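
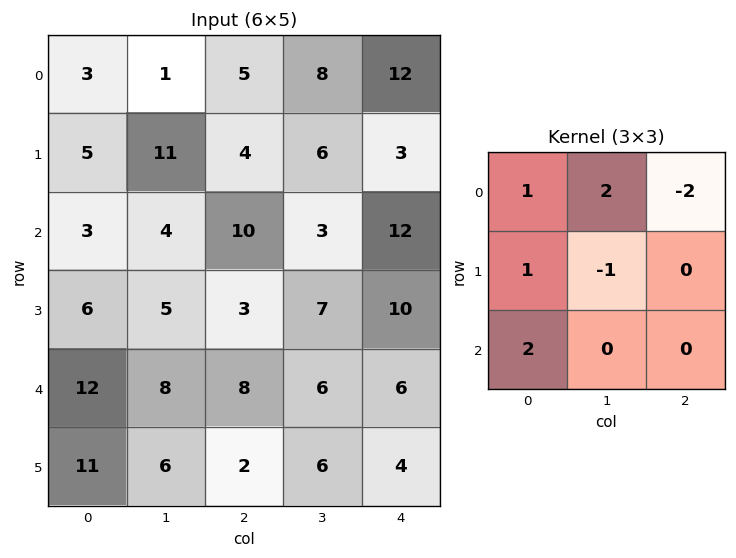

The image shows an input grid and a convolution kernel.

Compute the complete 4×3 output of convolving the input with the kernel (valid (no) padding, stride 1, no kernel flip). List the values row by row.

-5 10 15
30 11 23
16 36 4
36 9 3

Output[0,0]: The receptive field on the input at this output position is [3 1 5 / 5 11 4 / 3 4 10]. Elementwise product with the kernel and sum: 3·1 + 1·2 + 5·-2 + 5·1 + 11·-1 + 3·2.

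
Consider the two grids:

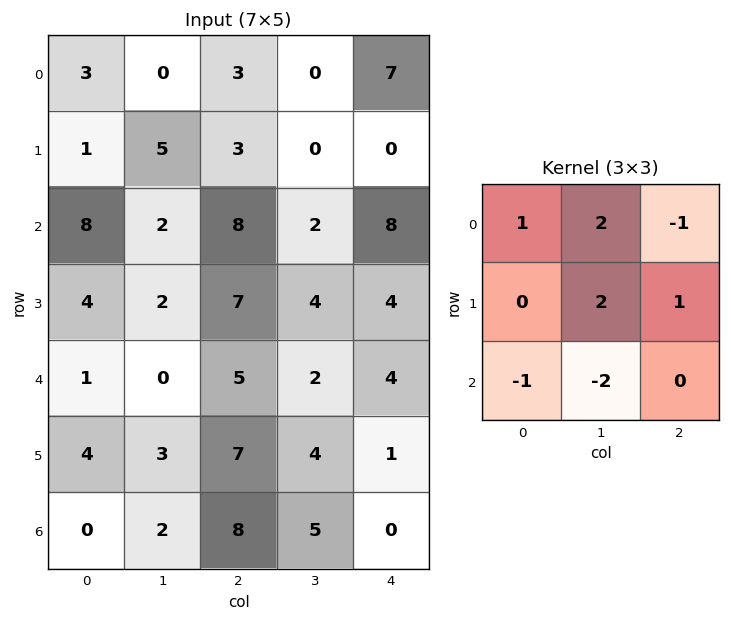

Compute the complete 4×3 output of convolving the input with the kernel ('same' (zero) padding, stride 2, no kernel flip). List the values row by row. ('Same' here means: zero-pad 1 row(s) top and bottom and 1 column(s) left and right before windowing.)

Output[0,0]: The receptive field on the zero-padded input at this output position is [0 0 0 / 0 3 0 / 0 1 5]. Elementwise product with the kernel and sum: 0·1 + 0·2 + 0·-1 + 3·2 + 0·1 + 0·-1 + 1·-2.
Output[0,1]: The receptive field on the zero-padded input at this output position is [0 0 0 / 0 3 0 / 5 3 0]. Elementwise product with the kernel and sum: 0·1 + 0·2 + 0·-1 + 3·2 + 0·1 + 5·-1 + 3·-2.

4 -5 14
7 13 4
0 7 14
7 34 6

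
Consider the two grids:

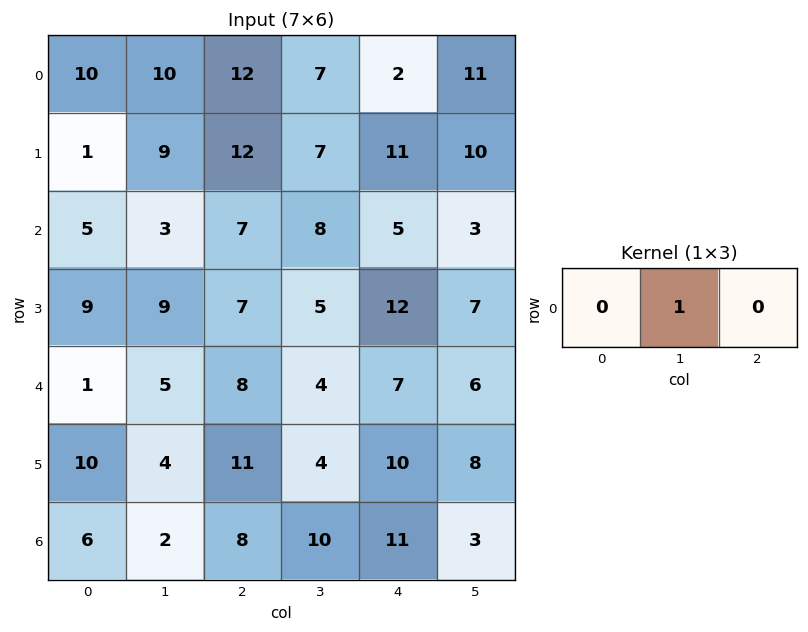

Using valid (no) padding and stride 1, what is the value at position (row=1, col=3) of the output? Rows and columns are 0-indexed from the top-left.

11

The receptive field on the input at this output position is [7 11 10]. Elementwise product with the kernel and sum: 11·1.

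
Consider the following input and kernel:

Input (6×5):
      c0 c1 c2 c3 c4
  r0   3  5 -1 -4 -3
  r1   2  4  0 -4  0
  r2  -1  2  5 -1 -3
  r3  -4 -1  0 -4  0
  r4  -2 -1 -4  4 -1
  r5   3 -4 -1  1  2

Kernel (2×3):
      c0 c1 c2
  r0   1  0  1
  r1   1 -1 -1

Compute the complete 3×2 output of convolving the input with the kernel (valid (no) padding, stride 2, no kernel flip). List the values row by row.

Output[0,0]: The receptive field on the input at this output position is [3 5 -1 / 2 4 0]. Elementwise product with the kernel and sum: 3·1 + -1·1 + 2·1 + 4·-1 + 0·-1.

0 0
1 6
2 -9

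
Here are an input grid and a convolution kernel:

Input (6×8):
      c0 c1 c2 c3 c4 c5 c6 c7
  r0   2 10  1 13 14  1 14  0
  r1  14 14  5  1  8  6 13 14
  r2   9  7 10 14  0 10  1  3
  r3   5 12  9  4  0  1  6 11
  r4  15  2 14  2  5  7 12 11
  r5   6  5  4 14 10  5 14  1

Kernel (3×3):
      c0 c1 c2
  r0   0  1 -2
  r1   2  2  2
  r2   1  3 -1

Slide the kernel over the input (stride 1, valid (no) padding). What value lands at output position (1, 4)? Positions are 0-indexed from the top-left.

The receptive field on the input at this output position is [8 6 13 / 0 10 1 / 0 1 6]. Elementwise product with the kernel and sum: 6·1 + 13·-2 + 0·2 + 10·2 + 1·2 + 0·1 + 1·3 + 6·-1.

-1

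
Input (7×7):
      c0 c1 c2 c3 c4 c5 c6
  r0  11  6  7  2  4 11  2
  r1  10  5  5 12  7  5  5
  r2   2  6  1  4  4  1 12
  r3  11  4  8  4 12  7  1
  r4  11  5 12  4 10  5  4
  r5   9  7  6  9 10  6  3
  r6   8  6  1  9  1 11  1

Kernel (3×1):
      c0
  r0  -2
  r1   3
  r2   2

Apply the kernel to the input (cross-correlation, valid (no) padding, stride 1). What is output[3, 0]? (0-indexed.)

The receptive field on the input at this output position is [11 / 11 / 9]. Elementwise product with the kernel and sum: 11·-2 + 11·3 + 9·2.

29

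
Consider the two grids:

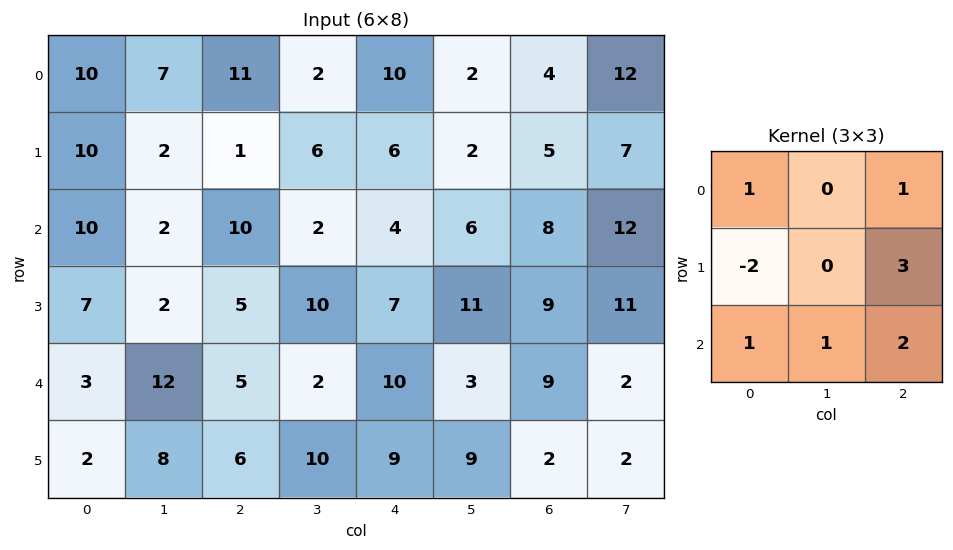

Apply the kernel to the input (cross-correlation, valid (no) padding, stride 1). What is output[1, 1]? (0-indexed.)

37

The receptive field on the input at this output position is [2 1 6 / 2 10 2 / 2 5 10]. Elementwise product with the kernel and sum: 2·1 + 6·1 + 2·-2 + 2·3 + 2·1 + 5·1 + 10·2.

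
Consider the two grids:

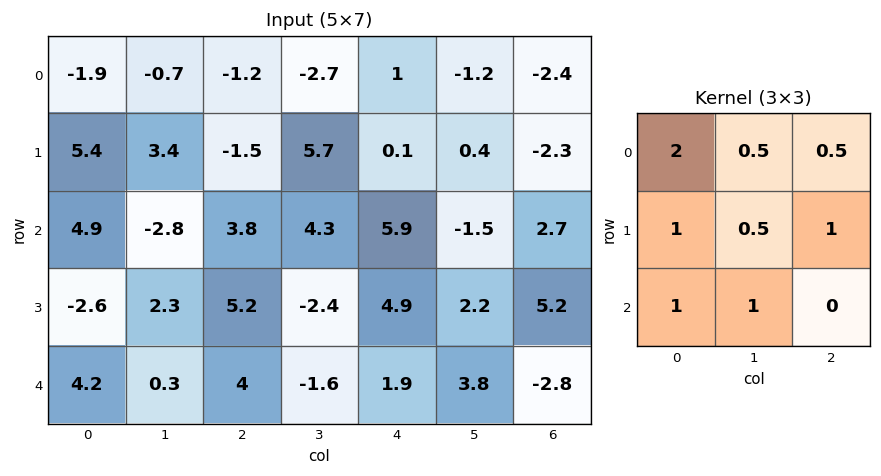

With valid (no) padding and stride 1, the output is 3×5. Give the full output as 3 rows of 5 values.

Output[0,0]: The receptive field on the input at this output position is [-1.9 -0.7 -1.2 / 5.4 3.4 -1.5 / 4.9 -2.8 3.8]. Elementwise product with the kernel and sum: -1.9·2 + -0.7·0.5 + -1.2·0.5 + 5.4·1 + 3.4·0.5 + -1.5·1 + 4.9·1 + -2.8·1.

2.95 6 6.3 10.85 2.6
18.75 19.8 14.55 19.9 14.2
18.55 5.25 24 13.35 29.3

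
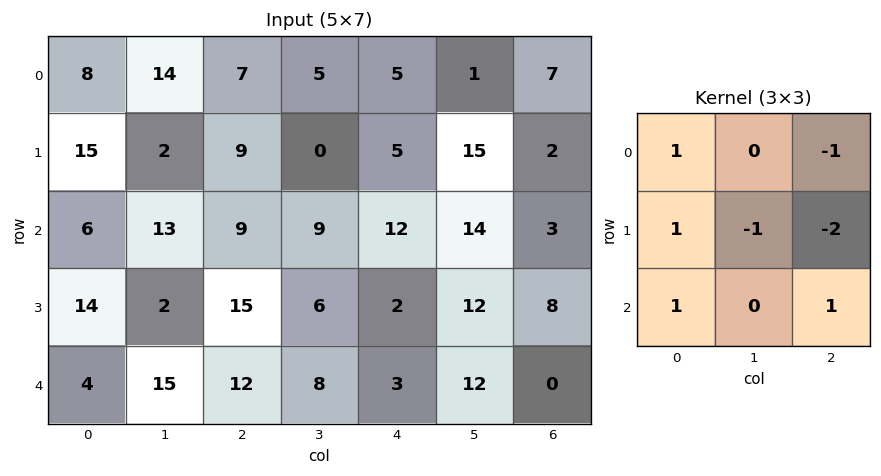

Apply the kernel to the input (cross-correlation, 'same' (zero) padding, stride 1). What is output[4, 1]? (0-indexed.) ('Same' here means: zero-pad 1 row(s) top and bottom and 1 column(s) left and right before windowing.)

-36

The receptive field on the zero-padded input at this output position is [14 2 15 / 4 15 12 / 0 0 0]. Elementwise product with the kernel and sum: 14·1 + 15·-1 + 4·1 + 15·-1 + 12·-2 + 0·1 + 0·1.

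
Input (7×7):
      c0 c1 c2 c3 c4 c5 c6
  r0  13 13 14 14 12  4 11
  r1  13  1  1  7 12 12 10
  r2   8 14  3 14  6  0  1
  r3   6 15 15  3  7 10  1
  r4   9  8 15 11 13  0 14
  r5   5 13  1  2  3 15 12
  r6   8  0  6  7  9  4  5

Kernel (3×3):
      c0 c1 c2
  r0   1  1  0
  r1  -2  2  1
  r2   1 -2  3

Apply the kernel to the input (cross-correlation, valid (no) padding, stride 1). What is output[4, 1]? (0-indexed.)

10

The receptive field on the input at this output position is [8 15 11 / 13 1 2 / 0 6 7]. Elementwise product with the kernel and sum: 8·1 + 15·1 + 13·-2 + 1·2 + 2·1 + 0·1 + 6·-2 + 7·3.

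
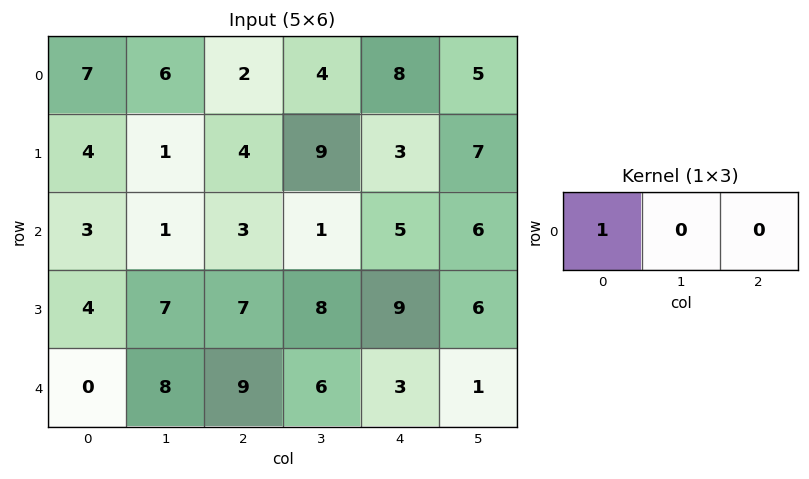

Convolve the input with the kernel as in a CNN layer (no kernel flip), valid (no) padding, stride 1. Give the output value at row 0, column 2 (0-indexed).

2

The receptive field on the input at this output position is [2 4 8]. Elementwise product with the kernel and sum: 2·1.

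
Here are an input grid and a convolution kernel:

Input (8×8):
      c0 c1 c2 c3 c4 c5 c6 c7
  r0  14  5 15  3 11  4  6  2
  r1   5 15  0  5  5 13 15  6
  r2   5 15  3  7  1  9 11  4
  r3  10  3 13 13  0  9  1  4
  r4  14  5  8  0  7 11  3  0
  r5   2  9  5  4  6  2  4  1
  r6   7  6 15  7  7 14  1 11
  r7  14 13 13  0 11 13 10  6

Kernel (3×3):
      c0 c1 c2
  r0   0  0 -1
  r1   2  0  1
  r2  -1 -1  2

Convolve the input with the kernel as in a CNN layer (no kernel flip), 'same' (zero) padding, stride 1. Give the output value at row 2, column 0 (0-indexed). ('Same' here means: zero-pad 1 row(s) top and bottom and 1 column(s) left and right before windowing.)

The receptive field on the zero-padded input at this output position is [0 5 15 / 0 5 15 / 0 10 3]. Elementwise product with the kernel and sum: 15·-1 + 0·2 + 15·1 + 0·-1 + 10·-1 + 3·2.

-4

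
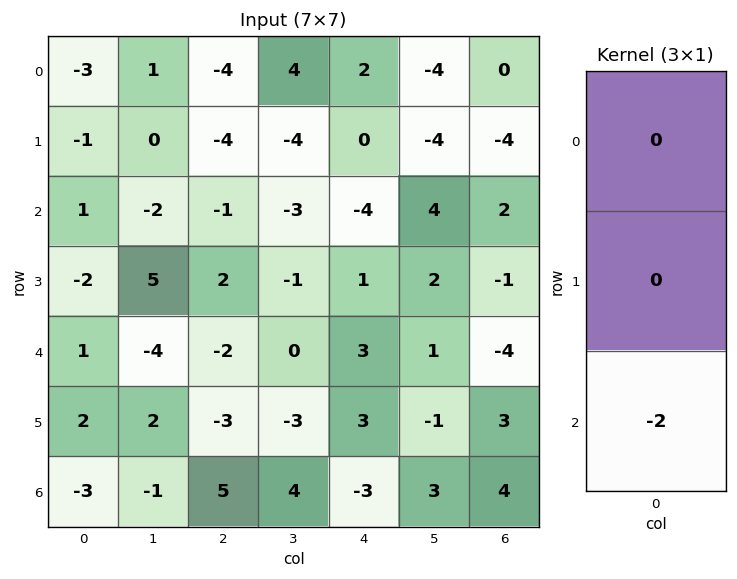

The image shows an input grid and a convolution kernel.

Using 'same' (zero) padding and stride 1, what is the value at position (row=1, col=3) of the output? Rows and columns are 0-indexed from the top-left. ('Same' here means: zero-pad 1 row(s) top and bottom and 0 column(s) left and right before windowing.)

The receptive field on the zero-padded input at this output position is [4 / -4 / -3]. Elementwise product with the kernel and sum: -3·-2.

6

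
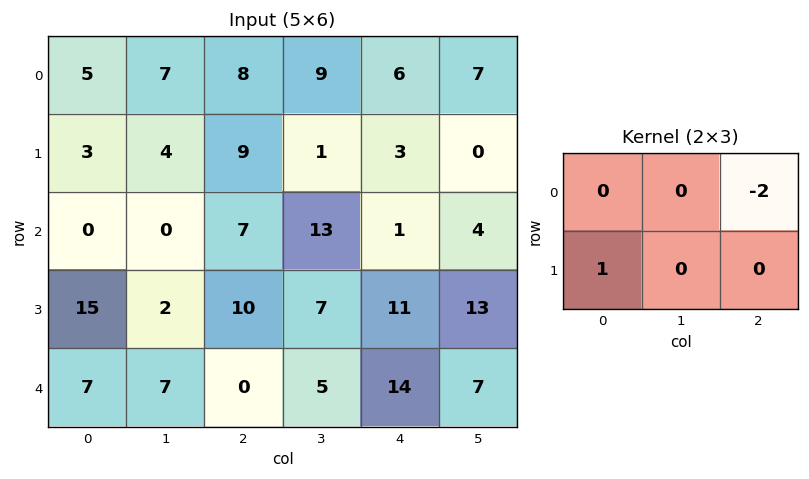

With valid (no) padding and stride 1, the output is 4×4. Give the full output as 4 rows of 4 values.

Output[0,0]: The receptive field on the input at this output position is [5 7 8 / 3 4 9]. Elementwise product with the kernel and sum: 8·-2 + 3·1.
Output[0,1]: The receptive field on the input at this output position is [7 8 9 / 4 9 1]. Elementwise product with the kernel and sum: 9·-2 + 4·1.

-13 -14 -3 -13
-18 -2 1 13
1 -24 8 -1
-13 -7 -22 -21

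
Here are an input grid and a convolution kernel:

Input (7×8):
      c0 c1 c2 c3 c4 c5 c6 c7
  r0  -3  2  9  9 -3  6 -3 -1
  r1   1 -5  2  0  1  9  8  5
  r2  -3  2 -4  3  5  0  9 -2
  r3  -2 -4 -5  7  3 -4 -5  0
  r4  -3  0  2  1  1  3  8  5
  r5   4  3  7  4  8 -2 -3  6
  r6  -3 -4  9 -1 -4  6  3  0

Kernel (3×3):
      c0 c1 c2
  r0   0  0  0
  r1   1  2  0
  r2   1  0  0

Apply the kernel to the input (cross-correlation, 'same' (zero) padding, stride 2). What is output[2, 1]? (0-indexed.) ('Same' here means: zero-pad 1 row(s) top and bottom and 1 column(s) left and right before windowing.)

The receptive field on the zero-padded input at this output position is [-4 -5 7 / 0 2 1 / 3 7 4]. Elementwise product with the kernel and sum: 0·1 + 2·2 + 3·1.

7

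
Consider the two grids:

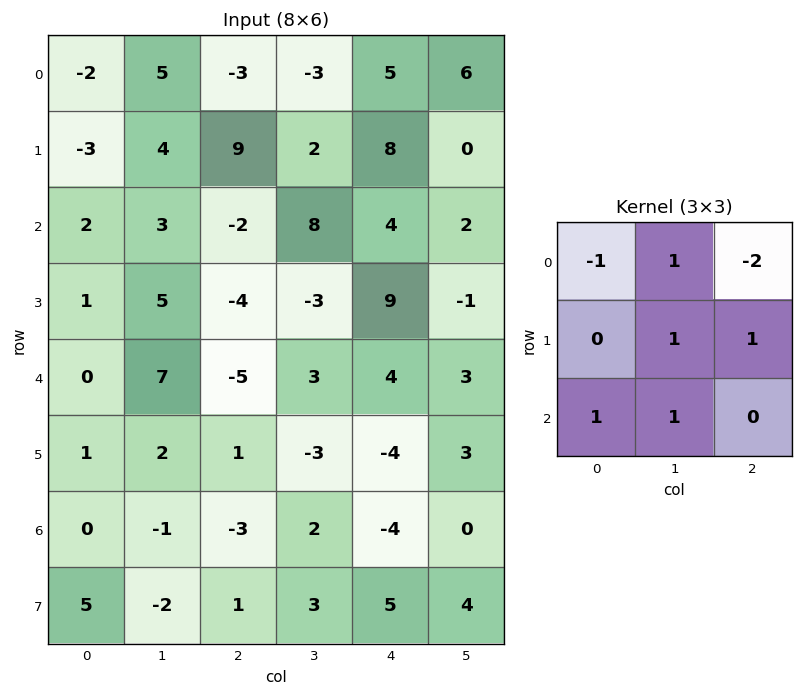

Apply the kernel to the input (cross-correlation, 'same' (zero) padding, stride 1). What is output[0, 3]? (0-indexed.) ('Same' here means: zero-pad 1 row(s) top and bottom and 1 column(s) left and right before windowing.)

The receptive field on the zero-padded input at this output position is [0 0 0 / -3 -3 5 / 9 2 8]. Elementwise product with the kernel and sum: 0·-1 + 0·1 + 0·-2 + -3·1 + 5·1 + 9·1 + 2·1.

13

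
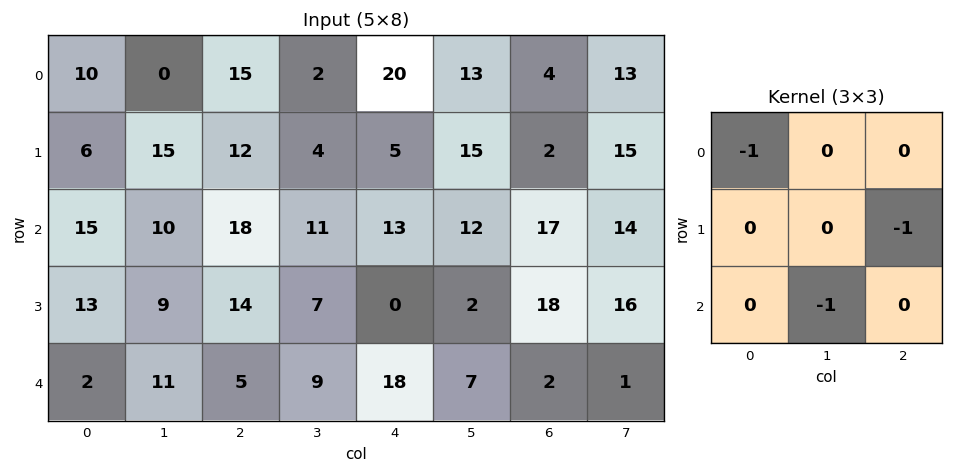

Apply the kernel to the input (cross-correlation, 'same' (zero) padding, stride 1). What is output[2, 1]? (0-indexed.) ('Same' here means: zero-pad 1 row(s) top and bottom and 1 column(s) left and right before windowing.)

The receptive field on the zero-padded input at this output position is [6 15 12 / 15 10 18 / 13 9 14]. Elementwise product with the kernel and sum: 6·-1 + 18·-1 + 9·-1.

-33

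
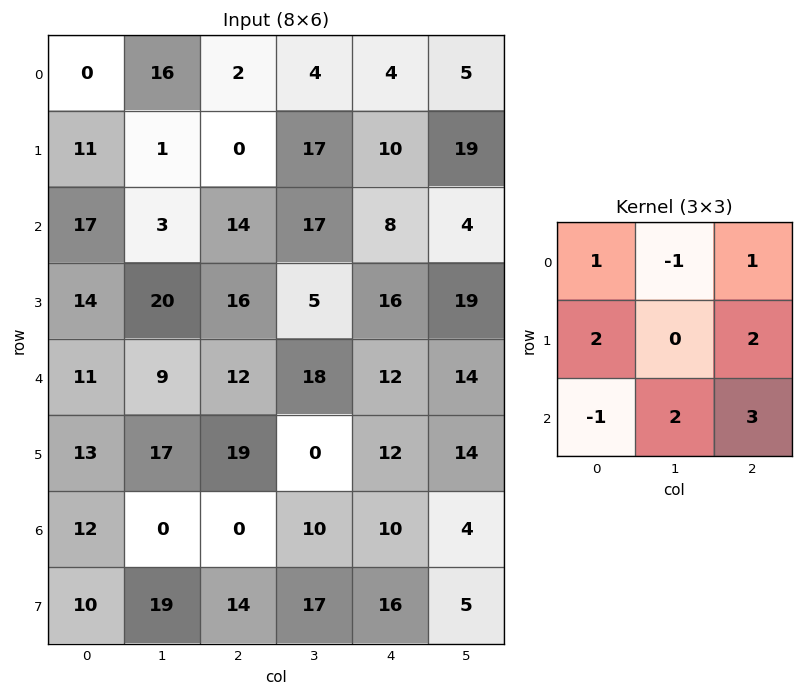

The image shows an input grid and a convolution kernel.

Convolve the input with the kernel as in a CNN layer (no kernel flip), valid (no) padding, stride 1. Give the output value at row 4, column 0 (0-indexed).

66

The receptive field on the input at this output position is [11 9 12 / 13 17 19 / 12 0 0]. Elementwise product with the kernel and sum: 11·1 + 9·-1 + 12·1 + 13·2 + 19·2 + 12·-1 + 0·2 + 0·3.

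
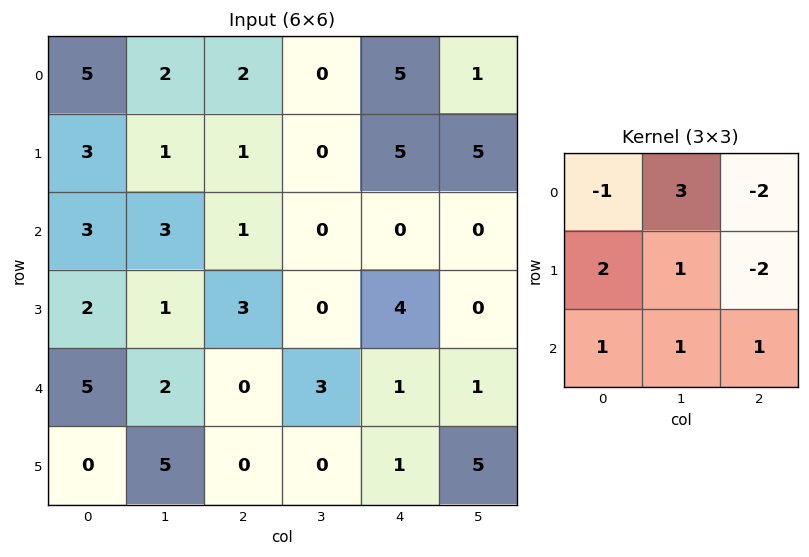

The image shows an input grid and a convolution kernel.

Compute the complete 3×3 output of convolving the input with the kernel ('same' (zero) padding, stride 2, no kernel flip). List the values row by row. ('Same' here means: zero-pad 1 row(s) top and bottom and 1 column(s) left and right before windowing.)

5 8 13
7 13 9
10 11 23

Output[0,0]: The receptive field on the zero-padded input at this output position is [0 0 0 / 0 5 2 / 0 3 1]. Elementwise product with the kernel and sum: 0·-1 + 0·3 + 0·-2 + 0·2 + 5·1 + 2·-2 + 0·1 + 3·1 + 1·1.
Output[0,1]: The receptive field on the zero-padded input at this output position is [0 0 0 / 2 2 0 / 1 1 0]. Elementwise product with the kernel and sum: 0·-1 + 0·3 + 0·-2 + 2·2 + 2·1 + 0·-2 + 1·1 + 1·1 + 0·1.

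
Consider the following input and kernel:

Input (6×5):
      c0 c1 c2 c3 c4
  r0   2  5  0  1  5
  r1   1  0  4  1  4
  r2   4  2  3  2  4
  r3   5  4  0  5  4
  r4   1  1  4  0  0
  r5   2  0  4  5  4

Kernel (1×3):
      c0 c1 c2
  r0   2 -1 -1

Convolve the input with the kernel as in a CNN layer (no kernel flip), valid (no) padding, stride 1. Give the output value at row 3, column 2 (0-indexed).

-9

The receptive field on the input at this output position is [0 5 4]. Elementwise product with the kernel and sum: 0·2 + 5·-1 + 4·-1.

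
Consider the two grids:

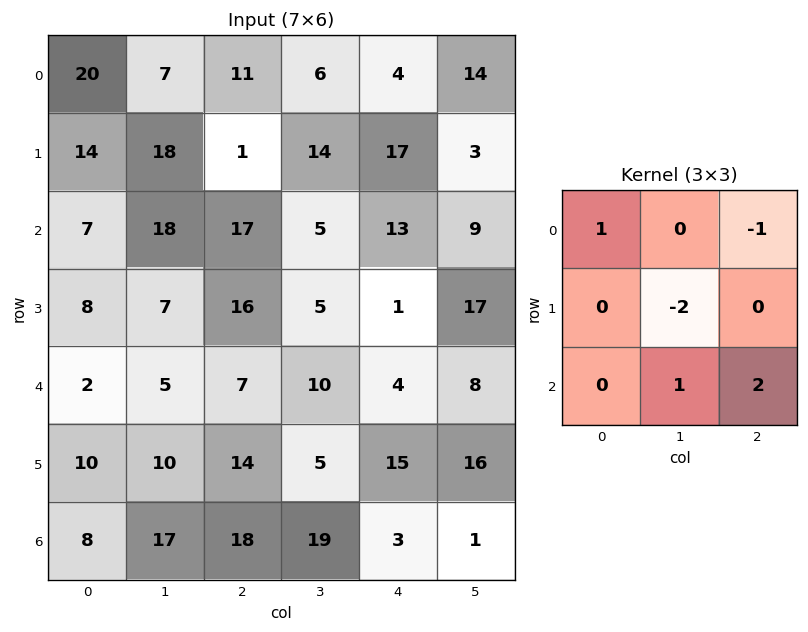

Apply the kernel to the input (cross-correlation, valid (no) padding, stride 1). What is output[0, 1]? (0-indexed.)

The receptive field on the input at this output position is [7 11 6 / 18 1 14 / 18 17 5]. Elementwise product with the kernel and sum: 7·1 + 6·-1 + 1·-2 + 17·1 + 5·2.

26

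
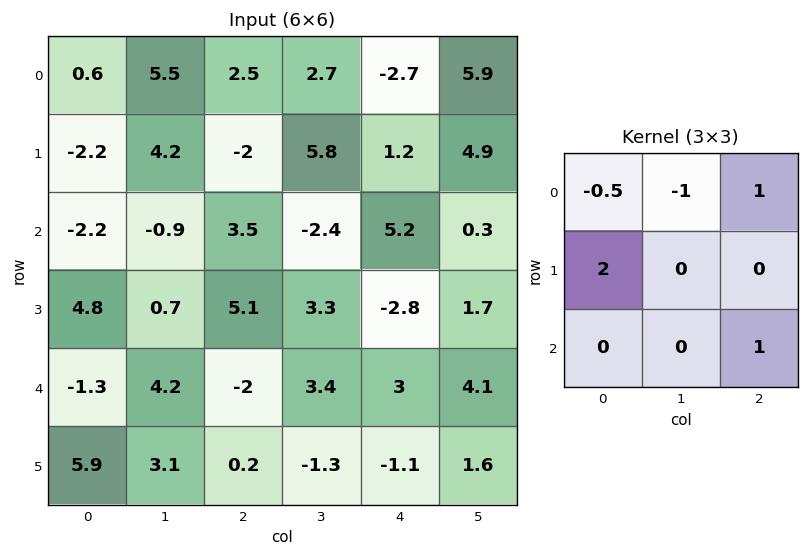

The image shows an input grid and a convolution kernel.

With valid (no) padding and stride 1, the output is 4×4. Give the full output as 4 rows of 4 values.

-4.2 3.45 -5.45 19.15
-4.4 7.2 0.6 -2.3
13.1 -0.65 19.05 7
-0.4 4.95 -13.75 11.25

Output[0,0]: The receptive field on the input at this output position is [0.6 5.5 2.5 / -2.2 4.2 -2 / -2.2 -0.9 3.5]. Elementwise product with the kernel and sum: 0.6·-0.5 + 5.5·-1 + 2.5·1 + -2.2·2 + 3.5·1.
Output[0,1]: The receptive field on the input at this output position is [5.5 2.5 2.7 / 4.2 -2 5.8 / -0.9 3.5 -2.4]. Elementwise product with the kernel and sum: 5.5·-0.5 + 2.5·-1 + 2.7·1 + 4.2·2 + -2.4·1.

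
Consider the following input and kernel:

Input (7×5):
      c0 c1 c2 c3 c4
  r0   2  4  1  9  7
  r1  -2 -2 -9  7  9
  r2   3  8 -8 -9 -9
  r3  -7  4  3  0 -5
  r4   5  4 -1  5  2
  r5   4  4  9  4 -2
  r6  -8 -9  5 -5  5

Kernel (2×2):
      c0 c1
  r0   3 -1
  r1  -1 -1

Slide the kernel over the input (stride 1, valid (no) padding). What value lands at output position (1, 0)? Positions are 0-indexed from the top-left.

-15

The receptive field on the input at this output position is [-2 -2 / 3 8]. Elementwise product with the kernel and sum: -2·3 + -2·-1 + 3·-1 + 8·-1.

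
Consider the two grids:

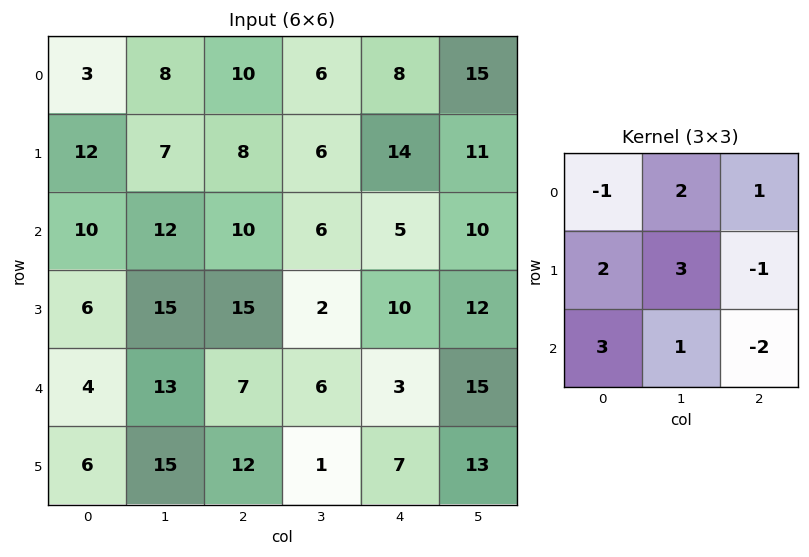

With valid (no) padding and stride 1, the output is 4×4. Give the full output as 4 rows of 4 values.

Output[0,0]: The receptive field on the input at this output position is [3 8 10 / 12 7 8 / 10 12 10]. Elementwise product with the kernel and sum: 3·-1 + 8·2 + 10·1 + 12·2 + 7·3 + 8·-1 + 10·3 + 12·1 + 10·-2.

82 84 56 71
59 119 78 42
77 121 54 27
88 113 51 20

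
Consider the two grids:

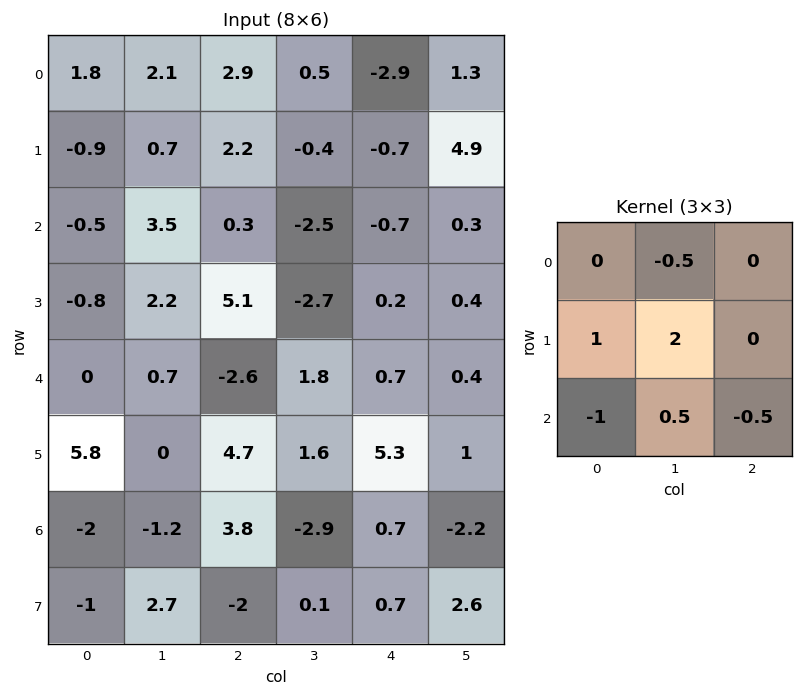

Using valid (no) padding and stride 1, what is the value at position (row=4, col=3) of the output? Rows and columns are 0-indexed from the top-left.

16.2

The receptive field on the input at this output position is [1.8 0.7 0.4 / 1.6 5.3 1 / -2.9 0.7 -2.2]. Elementwise product with the kernel and sum: 0.7·-0.5 + 1.6·1 + 5.3·2 + -2.9·-1 + 0.7·0.5 + -2.2·-0.5.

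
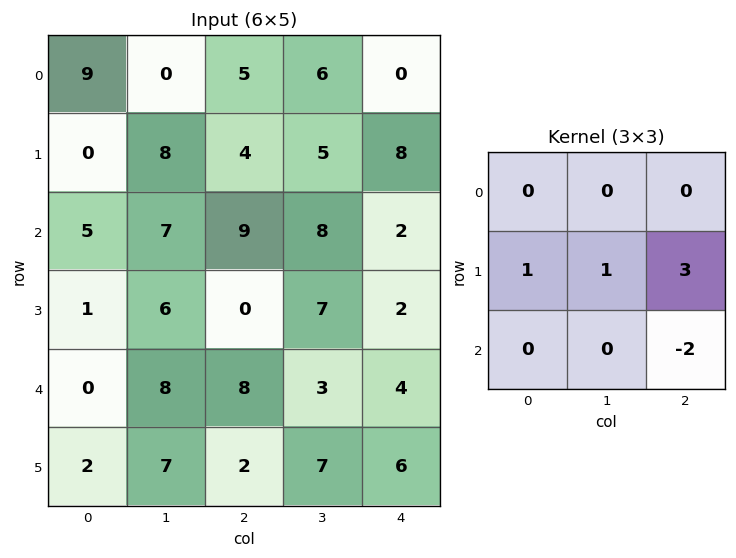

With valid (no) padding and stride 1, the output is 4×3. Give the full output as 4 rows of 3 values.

Output[0,0]: The receptive field on the input at this output position is [9 0 5 / 0 8 4 / 5 7 9]. Elementwise product with the kernel and sum: 0·1 + 8·1 + 4·3 + 9·-2.
Output[0,1]: The receptive field on the input at this output position is [0 5 6 / 8 4 5 / 7 9 8]. Elementwise product with the kernel and sum: 8·1 + 4·1 + 5·3 + 8·-2.

2 11 29
39 26 19
-9 21 5
28 11 11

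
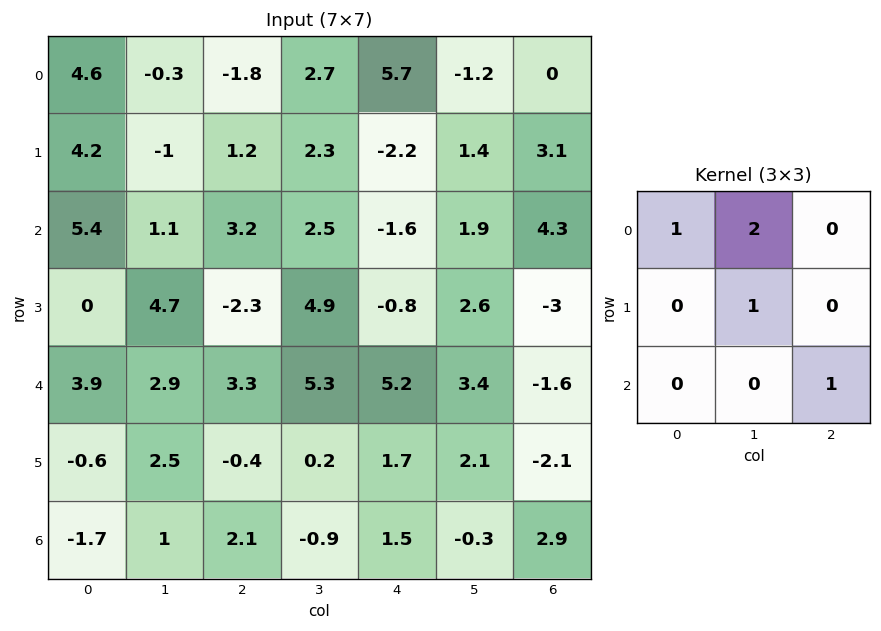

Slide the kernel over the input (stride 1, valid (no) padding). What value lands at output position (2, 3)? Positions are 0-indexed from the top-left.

The receptive field on the input at this output position is [2.5 -1.6 1.9 / 4.9 -0.8 2.6 / 5.3 5.2 3.4]. Elementwise product with the kernel and sum: 2.5·1 + -1.6·2 + -0.8·1 + 3.4·1.

1.9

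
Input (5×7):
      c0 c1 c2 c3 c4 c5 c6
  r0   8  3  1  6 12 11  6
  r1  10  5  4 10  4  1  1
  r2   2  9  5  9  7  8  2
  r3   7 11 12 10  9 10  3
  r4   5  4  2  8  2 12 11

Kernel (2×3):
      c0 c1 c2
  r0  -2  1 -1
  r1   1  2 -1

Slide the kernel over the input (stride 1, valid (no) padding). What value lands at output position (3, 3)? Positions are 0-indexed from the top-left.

-21

The receptive field on the input at this output position is [10 9 10 / 8 2 12]. Elementwise product with the kernel and sum: 10·-2 + 9·1 + 10·-1 + 8·1 + 2·2 + 12·-1.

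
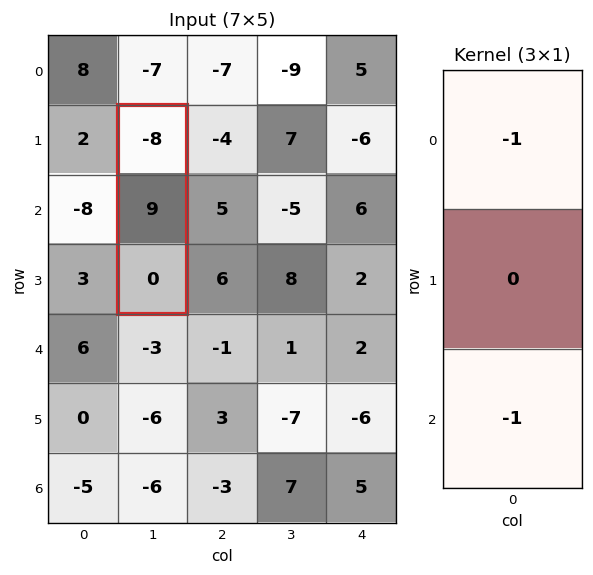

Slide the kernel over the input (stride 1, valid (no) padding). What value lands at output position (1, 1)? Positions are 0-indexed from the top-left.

The receptive field on the input at this output position is [-8 / 9 / 0]. Elementwise product with the kernel and sum: -8·-1 + 0·-1.

8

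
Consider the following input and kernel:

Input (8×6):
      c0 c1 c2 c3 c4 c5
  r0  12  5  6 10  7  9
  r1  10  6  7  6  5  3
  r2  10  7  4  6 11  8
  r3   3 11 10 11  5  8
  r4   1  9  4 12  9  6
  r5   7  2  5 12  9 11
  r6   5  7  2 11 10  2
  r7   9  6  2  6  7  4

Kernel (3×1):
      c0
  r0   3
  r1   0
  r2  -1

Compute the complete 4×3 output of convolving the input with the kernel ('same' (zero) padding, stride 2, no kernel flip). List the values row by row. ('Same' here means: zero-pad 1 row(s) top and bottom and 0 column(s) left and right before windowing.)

-10 -7 -5
27 11 10
2 25 6
12 13 20

Output[0,0]: The receptive field on the zero-padded input at this output position is [0 / 12 / 10]. Elementwise product with the kernel and sum: 0·3 + 10·-1.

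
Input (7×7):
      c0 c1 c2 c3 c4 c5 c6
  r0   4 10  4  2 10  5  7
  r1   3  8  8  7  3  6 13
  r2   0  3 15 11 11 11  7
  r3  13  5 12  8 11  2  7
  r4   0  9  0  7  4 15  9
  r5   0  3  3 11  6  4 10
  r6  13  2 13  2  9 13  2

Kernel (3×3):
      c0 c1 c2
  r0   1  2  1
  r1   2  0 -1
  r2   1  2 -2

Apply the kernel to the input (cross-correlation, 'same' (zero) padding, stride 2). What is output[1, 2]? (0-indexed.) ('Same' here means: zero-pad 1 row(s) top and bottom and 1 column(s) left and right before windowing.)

56

The receptive field on the zero-padded input at this output position is [7 3 6 / 11 11 11 / 8 11 2]. Elementwise product with the kernel and sum: 7·1 + 3·2 + 6·1 + 11·2 + 11·-1 + 8·1 + 11·2 + 2·-2.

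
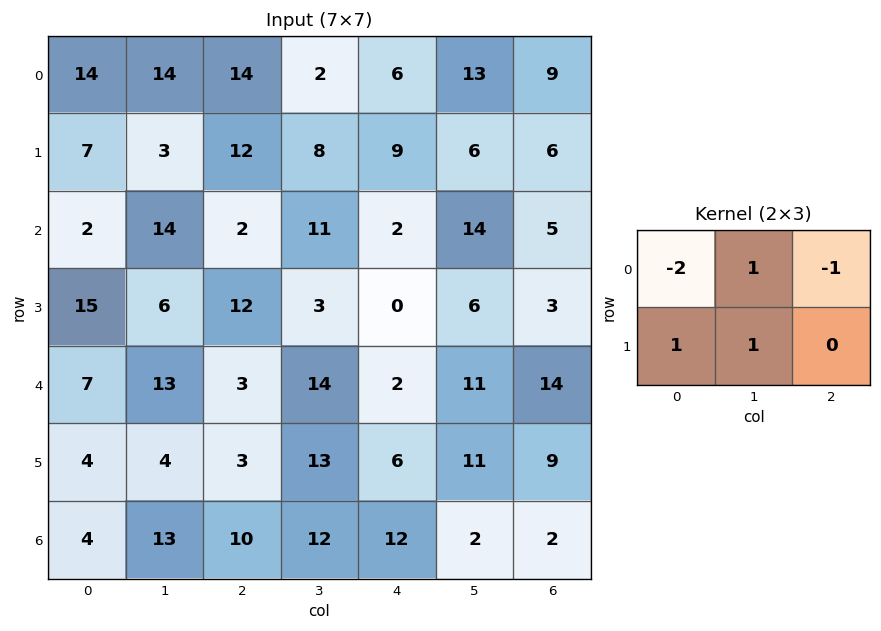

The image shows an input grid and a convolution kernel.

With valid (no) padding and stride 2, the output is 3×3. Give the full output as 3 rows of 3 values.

Output[0,0]: The receptive field on the input at this output position is [14 14 14 / 7 3 12]. Elementwise product with the kernel and sum: 14·-2 + 14·1 + 14·-1 + 7·1 + 3·1.

-18 -12 7
29 20 11
4 22 10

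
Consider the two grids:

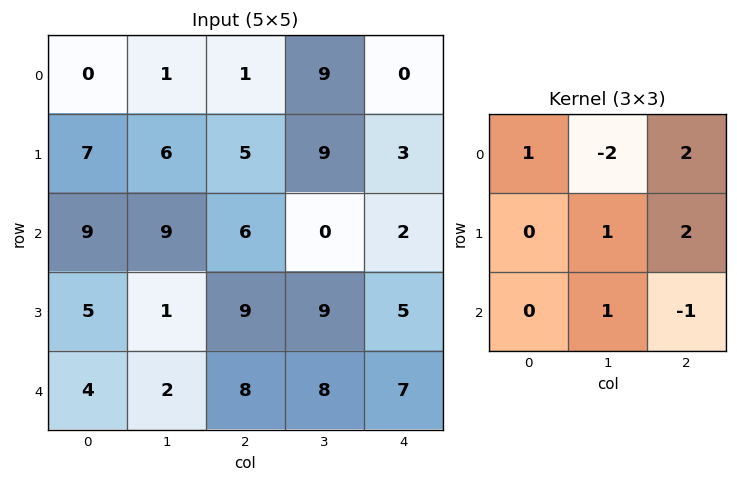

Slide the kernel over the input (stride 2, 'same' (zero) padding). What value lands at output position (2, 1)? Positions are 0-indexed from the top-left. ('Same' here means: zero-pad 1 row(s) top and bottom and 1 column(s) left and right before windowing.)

25

The receptive field on the zero-padded input at this output position is [1 9 9 / 2 8 8 / 0 0 0]. Elementwise product with the kernel and sum: 1·1 + 9·-2 + 9·2 + 8·1 + 8·2 + 0·1 + 0·-1.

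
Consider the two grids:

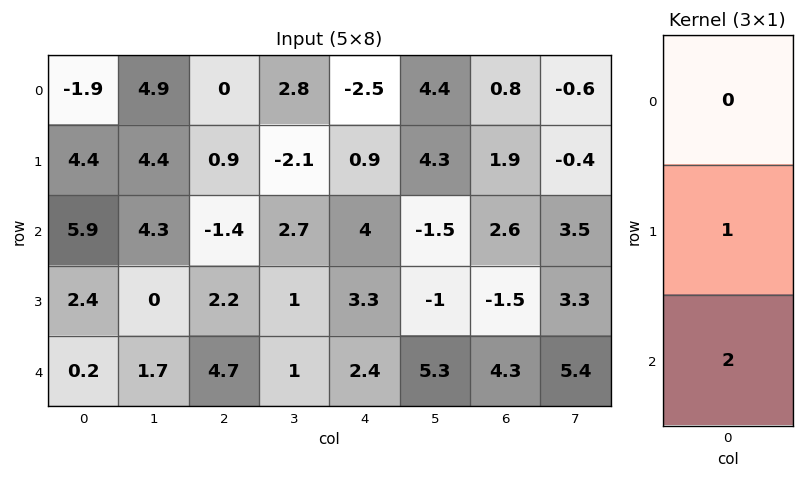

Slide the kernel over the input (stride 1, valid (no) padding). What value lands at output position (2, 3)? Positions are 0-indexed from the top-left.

The receptive field on the input at this output position is [2.7 / 1 / 1]. Elementwise product with the kernel and sum: 1·1 + 1·2.

3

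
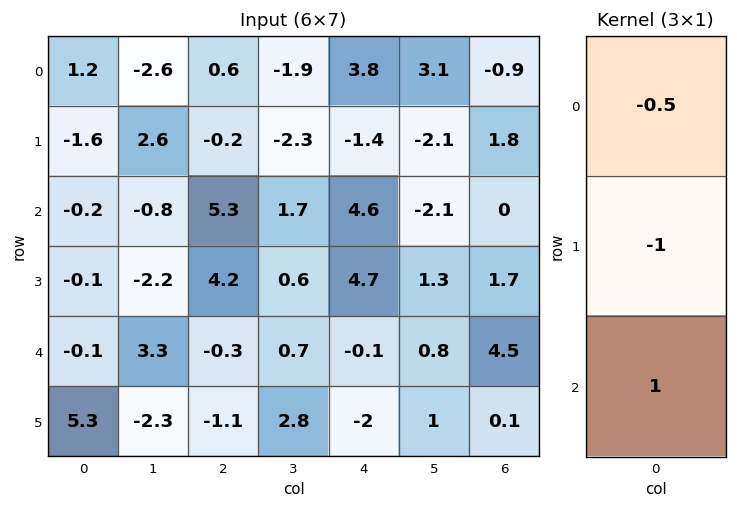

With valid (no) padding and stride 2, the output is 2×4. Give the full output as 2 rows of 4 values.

Output[0,0]: The receptive field on the input at this output position is [1.2 / -1.6 / -0.2]. Elementwise product with the kernel and sum: 1.2·-0.5 + -1.6·-1 + -0.2·1.

0.8 5.2 4.1 -1.35
0.1 -7.15 -7.1 2.8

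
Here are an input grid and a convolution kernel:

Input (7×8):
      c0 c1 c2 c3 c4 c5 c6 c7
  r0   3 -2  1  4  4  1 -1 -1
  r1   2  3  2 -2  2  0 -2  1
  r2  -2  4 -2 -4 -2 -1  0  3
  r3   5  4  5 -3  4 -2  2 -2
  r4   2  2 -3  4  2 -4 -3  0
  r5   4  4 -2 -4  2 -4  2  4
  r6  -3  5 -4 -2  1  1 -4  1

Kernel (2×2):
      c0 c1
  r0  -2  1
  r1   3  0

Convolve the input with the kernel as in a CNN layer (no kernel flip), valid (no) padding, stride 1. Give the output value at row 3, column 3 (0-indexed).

22

The receptive field on the input at this output position is [-3 4 / 4 2]. Elementwise product with the kernel and sum: -3·-2 + 4·1 + 4·3.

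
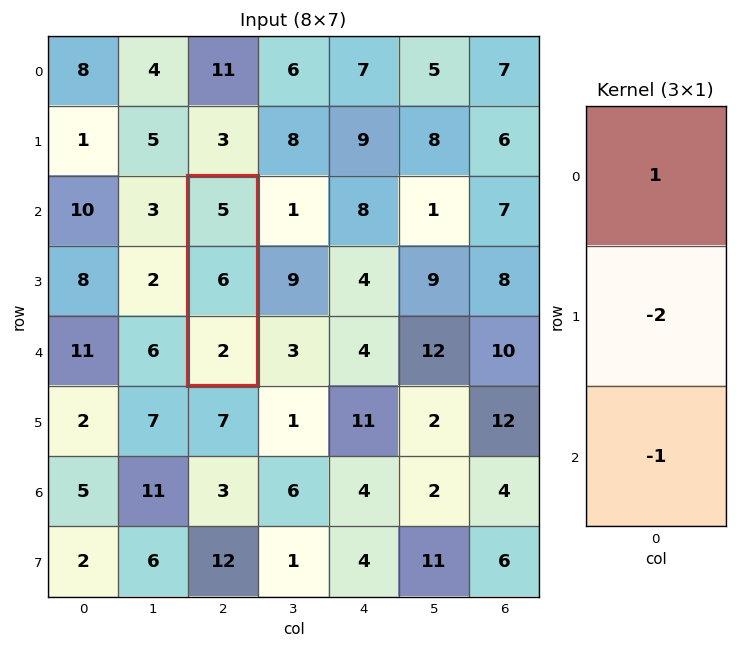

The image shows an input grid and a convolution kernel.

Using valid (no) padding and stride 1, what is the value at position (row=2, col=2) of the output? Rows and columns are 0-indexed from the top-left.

-9

The receptive field on the input at this output position is [5 / 6 / 2]. Elementwise product with the kernel and sum: 5·1 + 6·-2 + 2·-1.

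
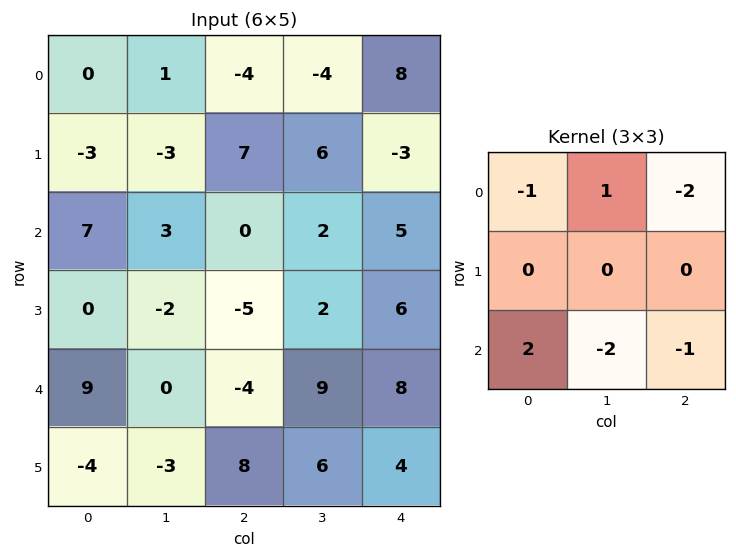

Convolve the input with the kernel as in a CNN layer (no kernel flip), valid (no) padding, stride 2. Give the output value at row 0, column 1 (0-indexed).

-25

The receptive field on the input at this output position is [-4 -4 8 / 7 6 -3 / 0 2 5]. Elementwise product with the kernel and sum: -4·-1 + -4·1 + 8·-2 + 0·2 + 2·-2 + 5·-1.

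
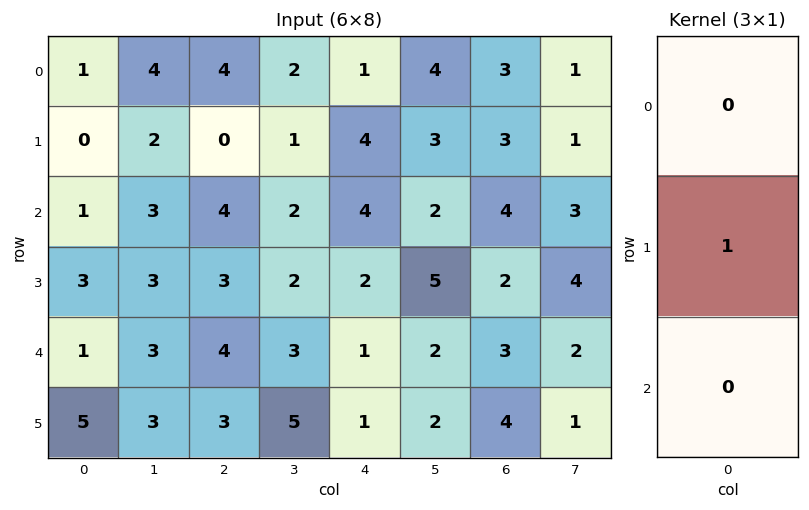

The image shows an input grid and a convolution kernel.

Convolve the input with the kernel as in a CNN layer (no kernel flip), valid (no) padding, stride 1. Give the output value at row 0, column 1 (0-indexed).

The receptive field on the input at this output position is [4 / 2 / 3]. Elementwise product with the kernel and sum: 2·1.

2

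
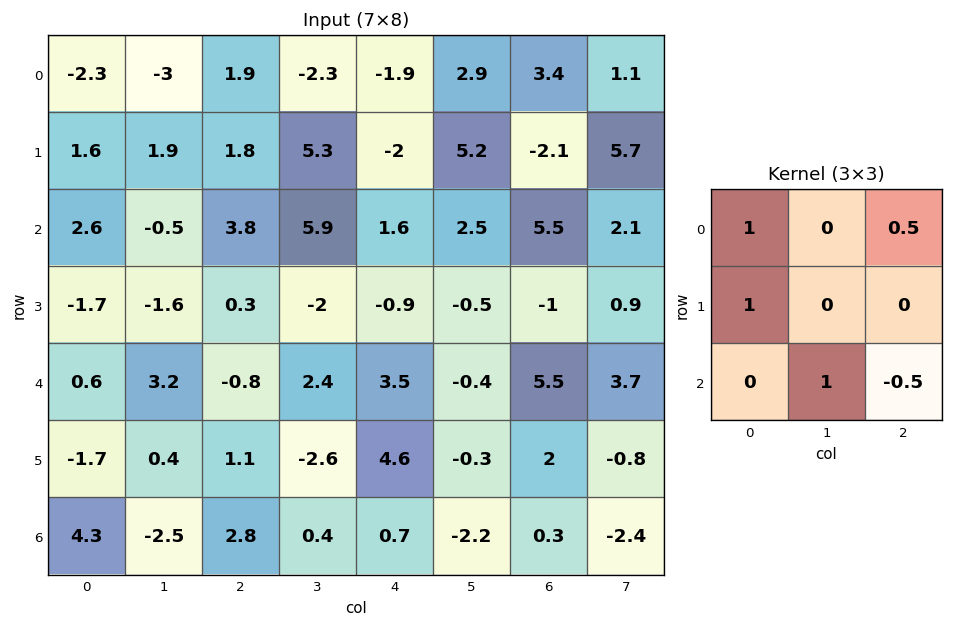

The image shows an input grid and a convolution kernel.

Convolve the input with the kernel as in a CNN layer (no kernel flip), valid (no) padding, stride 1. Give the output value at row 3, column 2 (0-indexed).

The receptive field on the input at this output position is [0.3 -2 -0.9 / -0.8 2.4 3.5 / 1.1 -2.6 4.6]. Elementwise product with the kernel and sum: 0.3·1 + -0.9·0.5 + -0.8·1 + -2.6·1 + 4.6·-0.5.

-5.85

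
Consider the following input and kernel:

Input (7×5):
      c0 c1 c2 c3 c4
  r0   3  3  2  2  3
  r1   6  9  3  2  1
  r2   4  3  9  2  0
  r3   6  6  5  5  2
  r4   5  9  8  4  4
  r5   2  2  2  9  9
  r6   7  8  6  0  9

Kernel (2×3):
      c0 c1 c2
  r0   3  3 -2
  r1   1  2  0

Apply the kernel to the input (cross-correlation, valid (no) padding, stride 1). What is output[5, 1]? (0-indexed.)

The receptive field on the input at this output position is [2 2 9 / 8 6 0]. Elementwise product with the kernel and sum: 2·3 + 2·3 + 9·-2 + 8·1 + 6·2.

14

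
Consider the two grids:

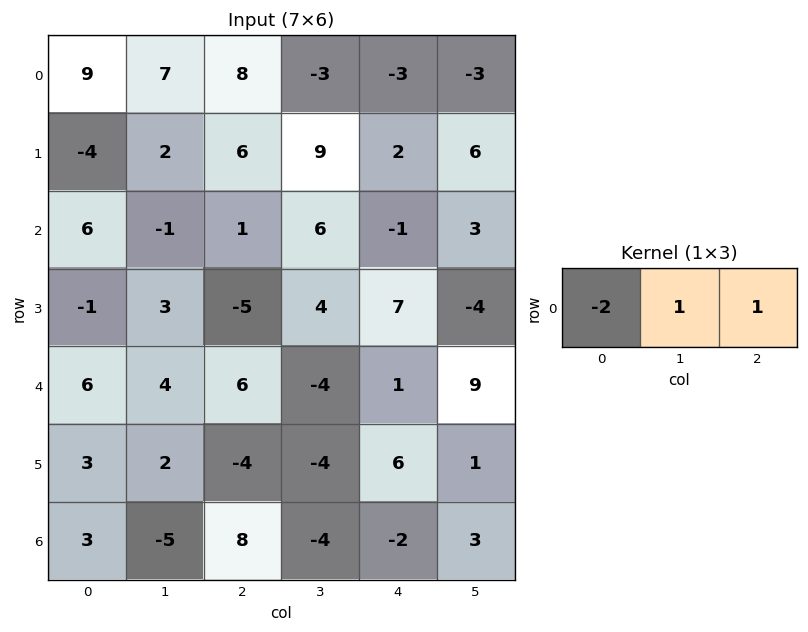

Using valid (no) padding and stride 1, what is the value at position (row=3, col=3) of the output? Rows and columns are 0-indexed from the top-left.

-5

The receptive field on the input at this output position is [4 7 -4]. Elementwise product with the kernel and sum: 4·-2 + 7·1 + -4·1.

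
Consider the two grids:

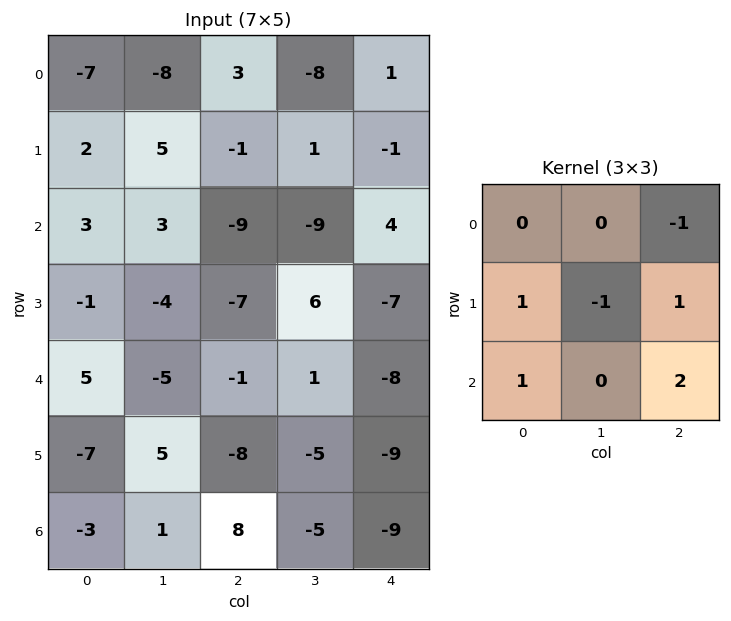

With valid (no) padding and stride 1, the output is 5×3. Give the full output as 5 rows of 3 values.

Output[0,0]: The receptive field on the input at this output position is [-7 -8 3 / 2 5 -1 / 3 3 -9]. Elementwise product with the kernel and sum: 3·-1 + 2·1 + 5·-1 + -1·1 + 3·1 + -9·2.
Output[0,1]: The receptive field on the input at this output position is [-8 3 -8 / 5 -1 1 / 3 -9 -9]. Elementwise product with the kernel and sum: -8·-1 + 5·1 + -1·-1 + 1·1 + 3·1 + -9·2.

-22 0 -5
-23 10 -16
8 15 -41
-7 -14 -29
-6 -2 -14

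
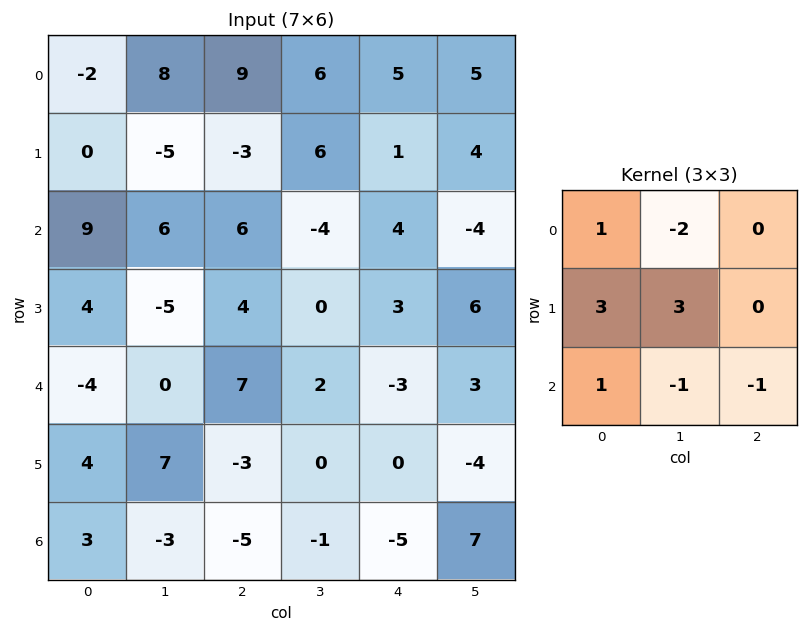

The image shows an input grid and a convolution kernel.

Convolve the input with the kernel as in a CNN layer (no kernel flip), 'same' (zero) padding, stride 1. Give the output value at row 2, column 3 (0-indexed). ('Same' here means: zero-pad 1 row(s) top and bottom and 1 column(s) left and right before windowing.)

-8

The receptive field on the zero-padded input at this output position is [-3 6 1 / 6 -4 4 / 4 0 3]. Elementwise product with the kernel and sum: -3·1 + 6·-2 + 6·3 + -4·3 + 4·1 + 0·-1 + 3·-1.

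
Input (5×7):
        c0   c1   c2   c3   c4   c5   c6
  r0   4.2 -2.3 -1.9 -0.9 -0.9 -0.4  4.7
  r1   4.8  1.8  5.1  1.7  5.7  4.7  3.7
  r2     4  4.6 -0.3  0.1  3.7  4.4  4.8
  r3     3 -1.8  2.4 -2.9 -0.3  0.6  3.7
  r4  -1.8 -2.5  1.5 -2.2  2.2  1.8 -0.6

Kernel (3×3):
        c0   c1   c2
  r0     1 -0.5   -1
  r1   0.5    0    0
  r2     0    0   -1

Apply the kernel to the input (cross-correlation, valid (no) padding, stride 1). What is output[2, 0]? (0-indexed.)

The receptive field on the input at this output position is [4 4.6 -0.3 / 3 -1.8 2.4 / -1.8 -2.5 1.5]. Elementwise product with the kernel and sum: 4·1 + 4.6·-0.5 + -0.3·-1 + 3·0.5 + 1.5·-1.

2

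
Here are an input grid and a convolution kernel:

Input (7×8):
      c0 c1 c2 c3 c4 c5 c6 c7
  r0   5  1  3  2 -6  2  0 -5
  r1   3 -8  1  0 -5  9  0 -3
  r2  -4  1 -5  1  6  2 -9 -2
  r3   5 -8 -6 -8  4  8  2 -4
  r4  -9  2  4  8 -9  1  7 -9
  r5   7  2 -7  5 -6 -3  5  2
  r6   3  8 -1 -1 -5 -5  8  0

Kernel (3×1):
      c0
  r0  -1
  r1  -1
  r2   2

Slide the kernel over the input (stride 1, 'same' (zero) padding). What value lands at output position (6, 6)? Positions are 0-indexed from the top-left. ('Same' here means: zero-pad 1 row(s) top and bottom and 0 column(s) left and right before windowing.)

-13

The receptive field on the zero-padded input at this output position is [5 / 8 / 0]. Elementwise product with the kernel and sum: 5·-1 + 8·-1 + 0·2.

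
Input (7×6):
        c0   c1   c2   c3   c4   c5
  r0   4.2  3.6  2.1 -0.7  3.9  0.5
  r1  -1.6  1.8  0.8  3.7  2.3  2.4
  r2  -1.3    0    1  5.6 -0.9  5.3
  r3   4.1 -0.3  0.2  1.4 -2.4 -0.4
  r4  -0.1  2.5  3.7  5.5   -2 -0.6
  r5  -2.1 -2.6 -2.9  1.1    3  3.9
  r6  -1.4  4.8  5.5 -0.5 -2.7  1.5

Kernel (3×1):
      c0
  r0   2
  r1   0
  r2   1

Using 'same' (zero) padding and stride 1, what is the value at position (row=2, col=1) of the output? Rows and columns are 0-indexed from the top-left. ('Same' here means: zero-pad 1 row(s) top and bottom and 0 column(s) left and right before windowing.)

The receptive field on the zero-padded input at this output position is [1.8 / 0 / -0.3]. Elementwise product with the kernel and sum: 1.8·2 + -0.3·1.

3.3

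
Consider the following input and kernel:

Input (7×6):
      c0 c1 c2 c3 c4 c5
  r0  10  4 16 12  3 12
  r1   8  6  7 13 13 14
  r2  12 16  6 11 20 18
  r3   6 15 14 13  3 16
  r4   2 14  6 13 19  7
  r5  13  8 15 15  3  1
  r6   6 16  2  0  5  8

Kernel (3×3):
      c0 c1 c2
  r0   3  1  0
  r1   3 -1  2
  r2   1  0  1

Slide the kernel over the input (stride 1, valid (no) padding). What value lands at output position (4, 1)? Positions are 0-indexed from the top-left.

103

The receptive field on the input at this output position is [14 6 13 / 8 15 15 / 16 2 0]. Elementwise product with the kernel and sum: 14·3 + 6·1 + 8·3 + 15·-1 + 15·2 + 16·1 + 0·1.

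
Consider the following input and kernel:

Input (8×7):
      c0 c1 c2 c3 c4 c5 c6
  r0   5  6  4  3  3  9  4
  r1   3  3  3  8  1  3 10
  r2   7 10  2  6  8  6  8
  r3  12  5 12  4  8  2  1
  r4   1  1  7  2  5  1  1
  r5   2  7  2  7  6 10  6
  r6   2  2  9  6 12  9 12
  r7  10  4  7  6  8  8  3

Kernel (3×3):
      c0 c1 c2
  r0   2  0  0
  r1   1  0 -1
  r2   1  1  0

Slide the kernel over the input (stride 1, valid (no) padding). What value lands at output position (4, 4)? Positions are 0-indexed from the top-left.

31

The receptive field on the input at this output position is [5 1 1 / 6 10 6 / 12 9 12]. Elementwise product with the kernel and sum: 5·2 + 6·1 + 6·-1 + 12·1 + 9·1.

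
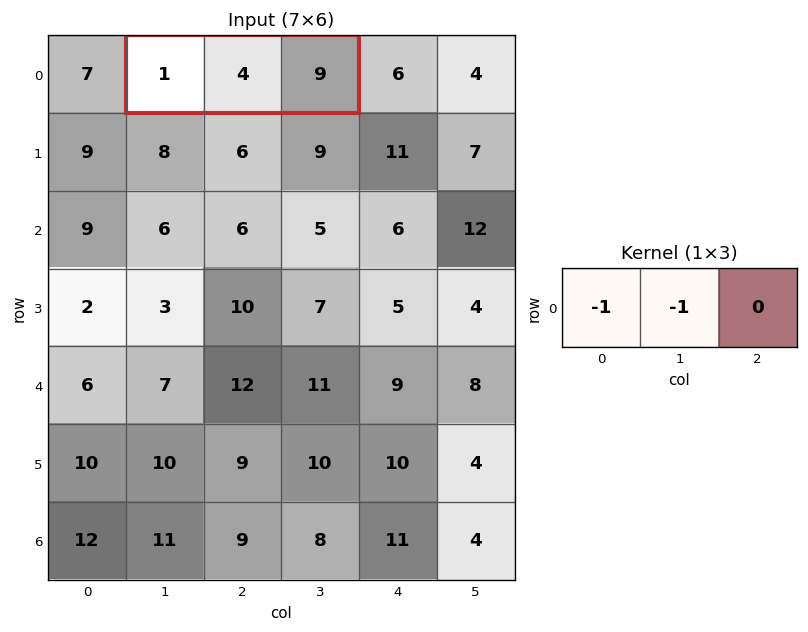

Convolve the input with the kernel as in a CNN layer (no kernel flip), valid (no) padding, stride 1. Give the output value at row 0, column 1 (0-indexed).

-5

The receptive field on the input at this output position is [1 4 9]. Elementwise product with the kernel and sum: 1·-1 + 4·-1.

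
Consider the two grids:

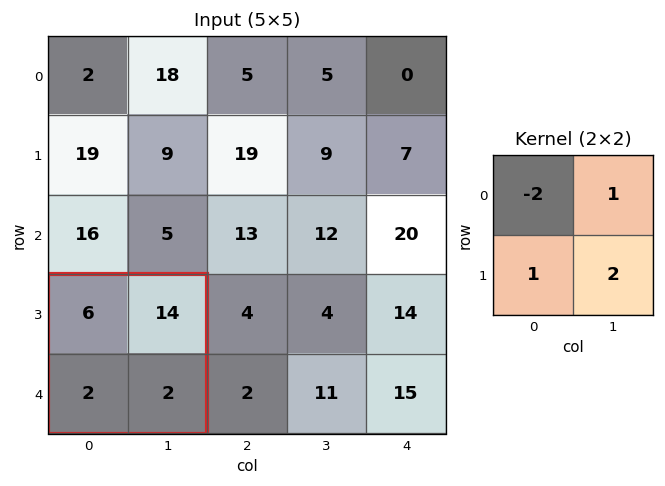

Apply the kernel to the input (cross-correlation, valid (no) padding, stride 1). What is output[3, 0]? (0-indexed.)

The receptive field on the input at this output position is [6 14 / 2 2]. Elementwise product with the kernel and sum: 6·-2 + 14·1 + 2·1 + 2·2.

8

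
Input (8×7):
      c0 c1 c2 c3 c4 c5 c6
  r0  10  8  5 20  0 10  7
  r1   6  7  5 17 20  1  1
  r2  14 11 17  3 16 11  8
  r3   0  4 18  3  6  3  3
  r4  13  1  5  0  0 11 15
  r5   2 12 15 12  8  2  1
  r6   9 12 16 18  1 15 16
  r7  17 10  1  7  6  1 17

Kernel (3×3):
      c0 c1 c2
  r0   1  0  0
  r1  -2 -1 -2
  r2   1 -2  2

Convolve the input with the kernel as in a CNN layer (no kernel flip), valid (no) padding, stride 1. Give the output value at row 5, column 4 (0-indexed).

-3

The receptive field on the input at this output position is [8 2 1 / 1 15 16 / 6 1 17]. Elementwise product with the kernel and sum: 8·1 + 1·-2 + 15·-1 + 16·-2 + 6·1 + 1·-2 + 17·2.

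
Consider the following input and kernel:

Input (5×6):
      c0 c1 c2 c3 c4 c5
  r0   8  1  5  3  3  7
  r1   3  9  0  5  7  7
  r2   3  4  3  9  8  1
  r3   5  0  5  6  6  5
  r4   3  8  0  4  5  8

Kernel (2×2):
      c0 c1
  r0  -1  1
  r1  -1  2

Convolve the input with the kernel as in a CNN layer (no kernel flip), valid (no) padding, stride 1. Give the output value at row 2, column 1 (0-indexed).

9

The receptive field on the input at this output position is [4 3 / 0 5]. Elementwise product with the kernel and sum: 4·-1 + 3·1 + 0·-1 + 5·2.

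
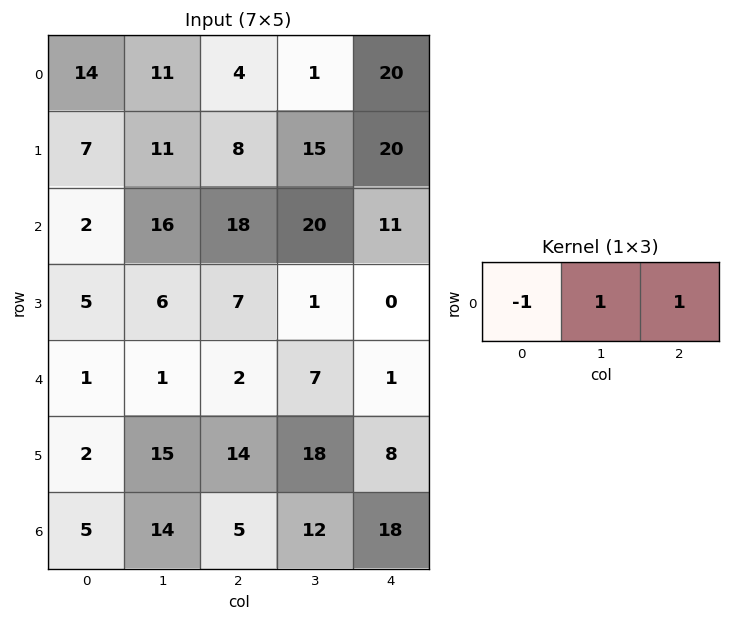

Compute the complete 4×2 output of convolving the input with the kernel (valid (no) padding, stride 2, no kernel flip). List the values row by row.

1 17
32 13
2 6
14 25

Output[0,0]: The receptive field on the input at this output position is [14 11 4]. Elementwise product with the kernel and sum: 14·-1 + 11·1 + 4·1.
Output[0,1]: The receptive field on the input at this output position is [4 1 20]. Elementwise product with the kernel and sum: 4·-1 + 1·1 + 20·1.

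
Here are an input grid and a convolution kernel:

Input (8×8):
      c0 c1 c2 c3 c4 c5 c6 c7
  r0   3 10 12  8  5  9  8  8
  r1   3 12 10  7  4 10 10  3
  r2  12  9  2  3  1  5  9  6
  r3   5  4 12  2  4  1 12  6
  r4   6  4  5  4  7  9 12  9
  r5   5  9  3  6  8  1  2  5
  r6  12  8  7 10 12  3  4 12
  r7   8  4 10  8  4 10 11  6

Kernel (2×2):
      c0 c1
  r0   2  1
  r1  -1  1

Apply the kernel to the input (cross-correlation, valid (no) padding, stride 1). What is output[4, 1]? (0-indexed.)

7

The receptive field on the input at this output position is [4 5 / 9 3]. Elementwise product with the kernel and sum: 4·2 + 5·1 + 9·-1 + 3·1.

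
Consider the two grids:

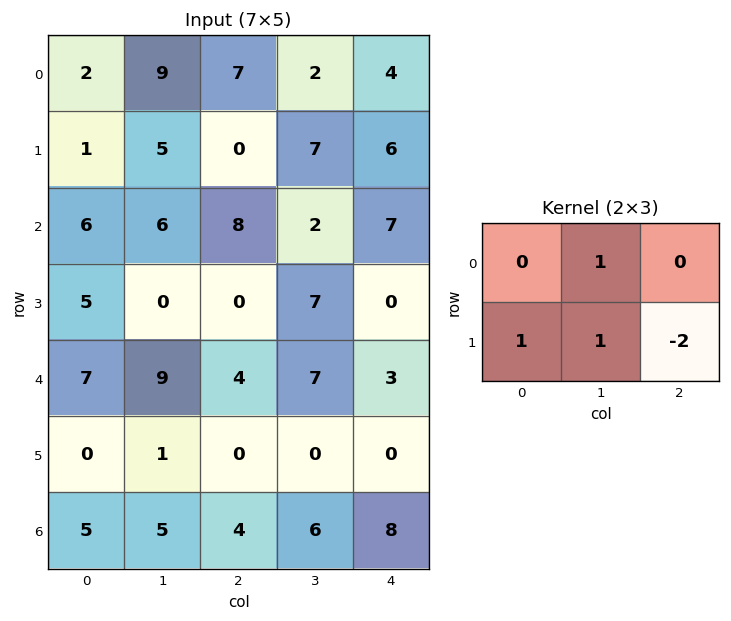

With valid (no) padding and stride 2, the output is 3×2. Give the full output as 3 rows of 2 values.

Output[0,0]: The receptive field on the input at this output position is [2 9 7 / 1 5 0]. Elementwise product with the kernel and sum: 9·1 + 1·1 + 5·1 + 0·-2.

15 -3
11 9
10 7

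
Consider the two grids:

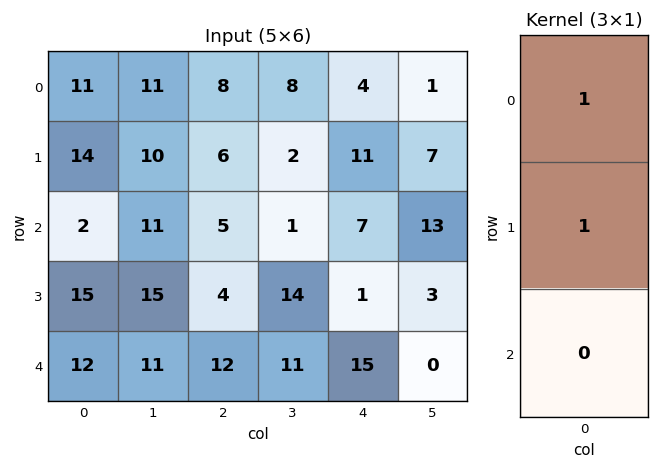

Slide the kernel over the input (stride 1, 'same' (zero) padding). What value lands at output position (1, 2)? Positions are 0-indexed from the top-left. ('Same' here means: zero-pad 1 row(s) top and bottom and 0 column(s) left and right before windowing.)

The receptive field on the zero-padded input at this output position is [8 / 6 / 5]. Elementwise product with the kernel and sum: 8·1 + 6·1.

14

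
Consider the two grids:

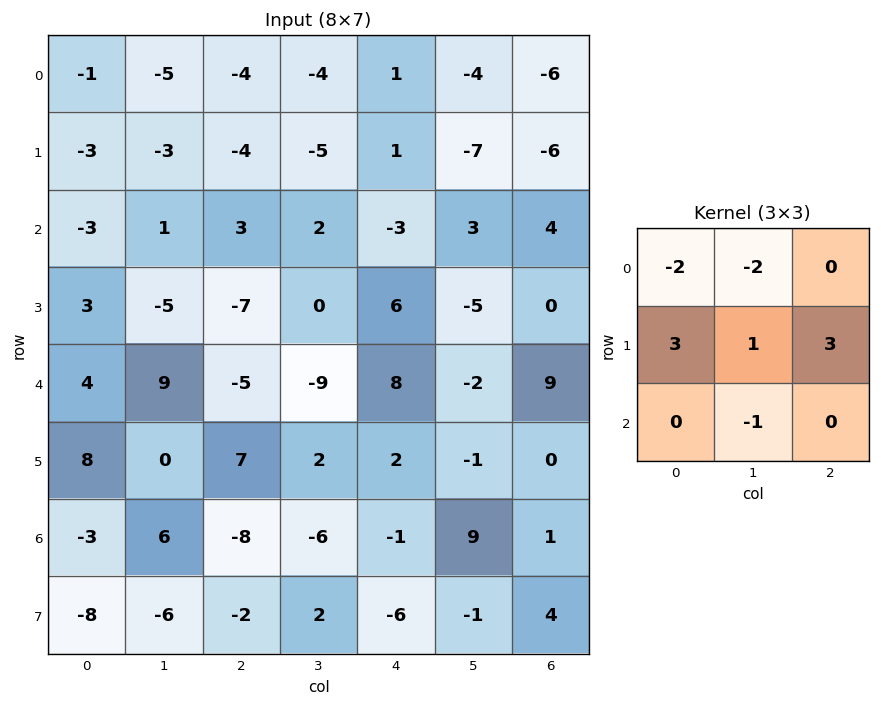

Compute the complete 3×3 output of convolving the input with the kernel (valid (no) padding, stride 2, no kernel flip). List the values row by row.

Output[0,0]: The receptive field on the input at this output position is [-1 -5 -4 / -3 -3 -4 / -3 1 3]. Elementwise product with the kernel and sum: -1·-2 + -5·-2 + -3·3 + -3·1 + -4·3 + 1·-1.
Output[0,1]: The receptive field on the input at this output position is [-4 -4 1 / -4 -5 1 / 3 2 -3]. Elementwise product with the kernel and sum: -4·-2 + -4·-2 + -4·3 + -5·1 + 1·3 + 2·-1.

-13 0 -19
-22 -4 15
13 63 -16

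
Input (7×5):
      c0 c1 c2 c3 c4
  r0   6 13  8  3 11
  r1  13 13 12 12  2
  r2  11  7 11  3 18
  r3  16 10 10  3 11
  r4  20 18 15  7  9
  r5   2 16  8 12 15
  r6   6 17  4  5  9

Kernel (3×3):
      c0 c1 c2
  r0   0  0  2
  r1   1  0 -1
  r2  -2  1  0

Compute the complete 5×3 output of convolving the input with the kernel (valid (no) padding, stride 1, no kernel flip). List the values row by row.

Output[0,0]: The receptive field on the input at this output position is [6 13 8 / 13 13 12 / 11 7 11]. Elementwise product with the kernel and sum: 8·2 + 13·1 + 12·-1 + 11·-2 + 7·1.
Output[0,1]: The receptive field on the input at this output position is [13 8 3 / 13 12 12 / 7 11 3]. Elementwise product with the kernel and sum: 3·2 + 13·1 + 12·-1 + 7·-2 + 11·1.

2 4 13
2 18 -20
6 -8 12
37 -7 24
29 -12 8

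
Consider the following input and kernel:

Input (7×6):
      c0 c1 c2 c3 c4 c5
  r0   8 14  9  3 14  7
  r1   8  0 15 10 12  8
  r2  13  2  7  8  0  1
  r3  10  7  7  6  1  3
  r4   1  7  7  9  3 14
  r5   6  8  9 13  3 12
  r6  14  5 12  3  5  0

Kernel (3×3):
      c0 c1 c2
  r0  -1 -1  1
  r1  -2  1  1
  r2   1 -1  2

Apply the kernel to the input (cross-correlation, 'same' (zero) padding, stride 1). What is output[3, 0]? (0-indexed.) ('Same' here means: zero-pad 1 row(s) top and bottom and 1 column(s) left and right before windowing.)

The receptive field on the zero-padded input at this output position is [0 13 2 / 0 10 7 / 0 1 7]. Elementwise product with the kernel and sum: 0·-1 + 13·-1 + 2·1 + 0·-2 + 10·1 + 7·1 + 0·1 + 1·-1 + 7·2.

19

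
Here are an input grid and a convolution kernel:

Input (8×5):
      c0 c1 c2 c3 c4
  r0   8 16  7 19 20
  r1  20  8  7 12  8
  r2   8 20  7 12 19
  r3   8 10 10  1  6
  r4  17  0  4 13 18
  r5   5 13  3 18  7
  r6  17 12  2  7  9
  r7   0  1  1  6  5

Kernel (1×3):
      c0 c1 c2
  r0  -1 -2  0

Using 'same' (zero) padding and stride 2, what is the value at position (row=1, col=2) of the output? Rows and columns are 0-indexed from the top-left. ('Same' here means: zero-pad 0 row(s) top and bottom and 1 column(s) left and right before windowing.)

The receptive field on the zero-padded input at this output position is [12 19 0]. Elementwise product with the kernel and sum: 12·-1 + 19·-2.

-50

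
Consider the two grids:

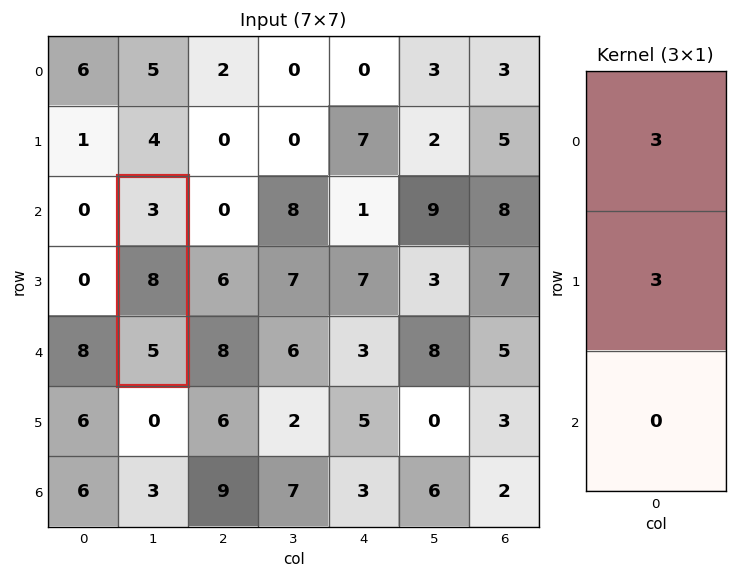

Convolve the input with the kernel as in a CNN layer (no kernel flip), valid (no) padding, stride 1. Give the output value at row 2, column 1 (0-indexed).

33

The receptive field on the input at this output position is [3 / 8 / 5]. Elementwise product with the kernel and sum: 3·3 + 8·3.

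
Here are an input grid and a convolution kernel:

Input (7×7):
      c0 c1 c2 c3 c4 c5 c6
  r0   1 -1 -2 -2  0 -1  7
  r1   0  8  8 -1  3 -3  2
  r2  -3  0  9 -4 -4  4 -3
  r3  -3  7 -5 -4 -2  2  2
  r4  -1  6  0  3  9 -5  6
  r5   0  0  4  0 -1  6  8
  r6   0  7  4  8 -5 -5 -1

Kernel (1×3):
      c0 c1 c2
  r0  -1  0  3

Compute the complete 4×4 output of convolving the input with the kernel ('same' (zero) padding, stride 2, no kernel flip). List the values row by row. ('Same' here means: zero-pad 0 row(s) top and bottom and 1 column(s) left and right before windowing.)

-3 -5 -1 1
0 -12 16 -4
18 3 -18 5
21 17 -23 5

Output[0,0]: The receptive field on the zero-padded input at this output position is [0 1 -1]. Elementwise product with the kernel and sum: 0·-1 + -1·3.
Output[0,1]: The receptive field on the zero-padded input at this output position is [-1 -2 -2]. Elementwise product with the kernel and sum: -1·-1 + -2·3.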